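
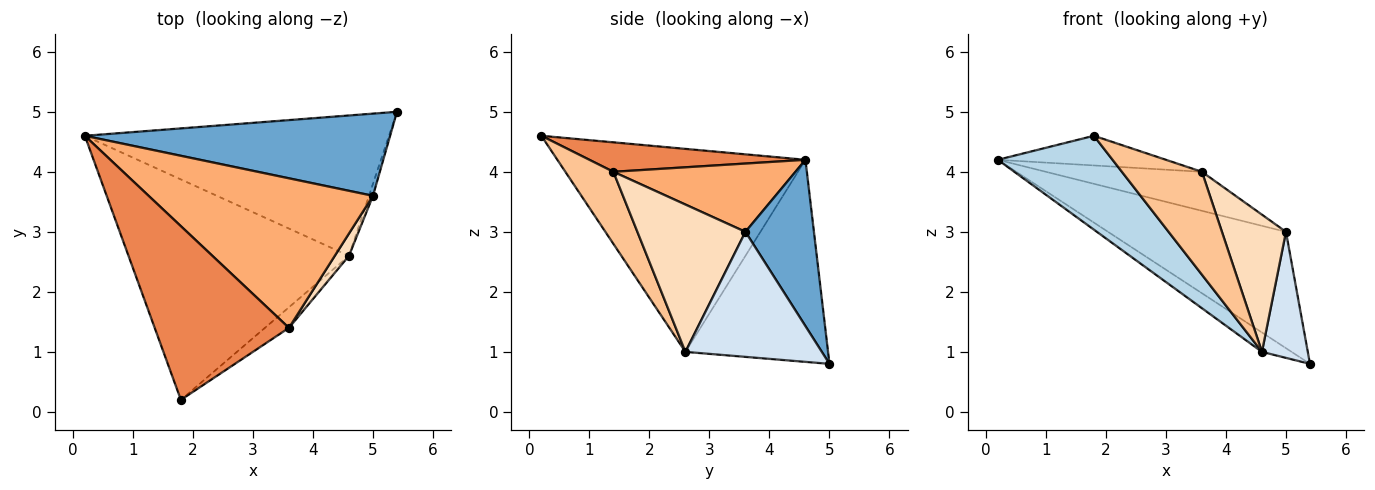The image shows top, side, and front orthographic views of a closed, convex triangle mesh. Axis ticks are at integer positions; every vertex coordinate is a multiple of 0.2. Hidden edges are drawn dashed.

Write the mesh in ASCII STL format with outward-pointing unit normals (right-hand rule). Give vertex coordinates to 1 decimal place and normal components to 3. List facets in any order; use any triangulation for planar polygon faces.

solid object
 facet normal 0.300 0.779 0.550
  outer loop
   vertex 5.0 3.6 3.0
   vertex 5.4 5.0 0.8
   vertex 0.2 4.6 4.2
  endloop
 endfacet
 facet normal -0.550 0.114 -0.827
  outer loop
   vertex 4.6 2.6 1.0
   vertex 0.2 4.6 4.2
   vertex 5.4 5.0 0.8
  endloop
 endfacet
 facet normal -0.646 -0.299 -0.702
  outer loop
   vertex 4.6 2.6 1.0
   vertex 1.8 0.2 4.6
   vertex 0.2 4.6 4.2
  endloop
 endfacet
 facet normal 0.947 -0.318 -0.030
  outer loop
   vertex 4.6 2.6 1.0
   vertex 5.4 5.0 0.8
   vertex 5.0 3.6 3.0
  endloop
 endfacet
 facet normal 0.211 0.164 0.963
  outer loop
   vertex 3.6 1.4 4.0
   vertex 0.2 4.6 4.2
   vertex 1.8 0.2 4.6
  endloop
 endfacet
 facet normal 0.282 0.242 0.928
  outer loop
   vertex 3.6 1.4 4.0
   vertex 5.0 3.6 3.0
   vertex 0.2 4.6 4.2
  endloop
 endfacet
 facet normal 0.507 -0.845 -0.169
  outer loop
   vertex 3.6 1.4 4.0
   vertex 1.8 0.2 4.6
   vertex 4.6 2.6 1.0
  endloop
 endfacet
 facet normal 0.857 -0.508 0.083
  outer loop
   vertex 3.6 1.4 4.0
   vertex 4.6 2.6 1.0
   vertex 5.0 3.6 3.0
  endloop
 endfacet
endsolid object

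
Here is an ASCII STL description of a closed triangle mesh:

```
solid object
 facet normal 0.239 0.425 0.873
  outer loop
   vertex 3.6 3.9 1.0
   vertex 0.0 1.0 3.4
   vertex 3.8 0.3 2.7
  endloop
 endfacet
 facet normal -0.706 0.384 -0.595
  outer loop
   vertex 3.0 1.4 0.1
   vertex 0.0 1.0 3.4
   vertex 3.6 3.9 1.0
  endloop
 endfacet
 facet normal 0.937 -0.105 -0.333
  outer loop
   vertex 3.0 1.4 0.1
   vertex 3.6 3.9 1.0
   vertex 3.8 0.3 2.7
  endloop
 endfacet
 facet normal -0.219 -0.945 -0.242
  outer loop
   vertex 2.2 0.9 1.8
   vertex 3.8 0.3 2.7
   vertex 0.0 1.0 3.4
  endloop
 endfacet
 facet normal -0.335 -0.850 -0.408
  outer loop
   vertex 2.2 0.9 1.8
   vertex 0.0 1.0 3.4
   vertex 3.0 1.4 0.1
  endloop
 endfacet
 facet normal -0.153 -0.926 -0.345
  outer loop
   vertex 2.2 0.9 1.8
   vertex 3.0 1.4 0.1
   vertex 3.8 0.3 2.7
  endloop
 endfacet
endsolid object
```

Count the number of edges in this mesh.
9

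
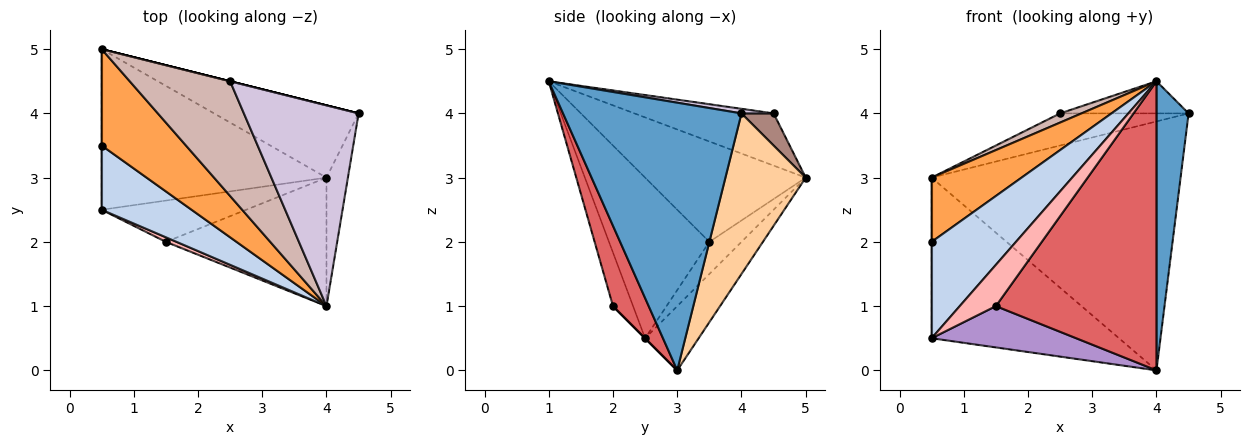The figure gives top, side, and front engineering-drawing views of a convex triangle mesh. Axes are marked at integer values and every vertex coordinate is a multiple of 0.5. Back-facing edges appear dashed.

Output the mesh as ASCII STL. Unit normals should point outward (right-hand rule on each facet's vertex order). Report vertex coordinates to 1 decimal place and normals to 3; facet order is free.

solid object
 facet normal 0.981 -0.177 -0.078
  outer loop
   vertex 4.0 3.0 0.0
   vertex 4.5 4.0 4.0
   vertex 4.0 1.0 4.5
  endloop
 endfacet
 facet normal -0.704 -0.591 0.394
  outer loop
   vertex 0.5 2.5 0.5
   vertex 4.0 1.0 4.5
   vertex 0.5 3.5 2.0
  endloop
 endfacet
 facet normal -0.704 -0.394 0.591
  outer loop
   vertex 0.5 5.0 3.0
   vertex 0.5 3.5 2.0
   vertex 4.0 1.0 4.5
  endloop
 endfacet
 facet normal 0.296 0.917 -0.266
  outer loop
   vertex 0.5 5.0 3.0
   vertex 4.5 4.0 4.0
   vertex 4.0 3.0 0.0
  endloop
 endfacet
 facet normal -1.000 0.000 0.000
  outer loop
   vertex 0.5 5.0 3.0
   vertex 0.5 2.5 0.5
   vertex 0.5 3.5 2.0
  endloop
 endfacet
 facet normal -0.198 0.693 -0.693
  outer loop
   vertex 0.5 5.0 3.0
   vertex 4.0 3.0 0.0
   vertex 0.5 2.5 0.5
  endloop
 endfacet
 facet normal 0.199 -0.896 -0.398
  outer loop
   vertex 1.5 2.0 1.0
   vertex 4.0 3.0 0.0
   vertex 4.0 1.0 4.5
  endloop
 endfacet
 facet normal -0.483 -0.870 0.097
  outer loop
   vertex 1.5 2.0 1.0
   vertex 4.0 1.0 4.5
   vertex 0.5 2.5 0.5
  endloop
 endfacet
 facet normal 0.000 -0.707 -0.707
  outer loop
   vertex 1.5 2.0 1.0
   vertex 0.5 2.5 0.5
   vertex 4.0 3.0 0.0
  endloop
 endfacet
 facet normal 0.039 0.158 0.987
  outer loop
   vertex 2.5 4.5 4.0
   vertex 4.0 1.0 4.5
   vertex 4.5 4.0 4.0
  endloop
 endfacet
 facet normal 0.243 0.970 0.000
  outer loop
   vertex 2.5 4.5 4.0
   vertex 4.5 4.0 4.0
   vertex 0.5 5.0 3.0
  endloop
 endfacet
 facet normal -0.460 -0.071 0.885
  outer loop
   vertex 2.5 4.5 4.0
   vertex 0.5 5.0 3.0
   vertex 4.0 1.0 4.5
  endloop
 endfacet
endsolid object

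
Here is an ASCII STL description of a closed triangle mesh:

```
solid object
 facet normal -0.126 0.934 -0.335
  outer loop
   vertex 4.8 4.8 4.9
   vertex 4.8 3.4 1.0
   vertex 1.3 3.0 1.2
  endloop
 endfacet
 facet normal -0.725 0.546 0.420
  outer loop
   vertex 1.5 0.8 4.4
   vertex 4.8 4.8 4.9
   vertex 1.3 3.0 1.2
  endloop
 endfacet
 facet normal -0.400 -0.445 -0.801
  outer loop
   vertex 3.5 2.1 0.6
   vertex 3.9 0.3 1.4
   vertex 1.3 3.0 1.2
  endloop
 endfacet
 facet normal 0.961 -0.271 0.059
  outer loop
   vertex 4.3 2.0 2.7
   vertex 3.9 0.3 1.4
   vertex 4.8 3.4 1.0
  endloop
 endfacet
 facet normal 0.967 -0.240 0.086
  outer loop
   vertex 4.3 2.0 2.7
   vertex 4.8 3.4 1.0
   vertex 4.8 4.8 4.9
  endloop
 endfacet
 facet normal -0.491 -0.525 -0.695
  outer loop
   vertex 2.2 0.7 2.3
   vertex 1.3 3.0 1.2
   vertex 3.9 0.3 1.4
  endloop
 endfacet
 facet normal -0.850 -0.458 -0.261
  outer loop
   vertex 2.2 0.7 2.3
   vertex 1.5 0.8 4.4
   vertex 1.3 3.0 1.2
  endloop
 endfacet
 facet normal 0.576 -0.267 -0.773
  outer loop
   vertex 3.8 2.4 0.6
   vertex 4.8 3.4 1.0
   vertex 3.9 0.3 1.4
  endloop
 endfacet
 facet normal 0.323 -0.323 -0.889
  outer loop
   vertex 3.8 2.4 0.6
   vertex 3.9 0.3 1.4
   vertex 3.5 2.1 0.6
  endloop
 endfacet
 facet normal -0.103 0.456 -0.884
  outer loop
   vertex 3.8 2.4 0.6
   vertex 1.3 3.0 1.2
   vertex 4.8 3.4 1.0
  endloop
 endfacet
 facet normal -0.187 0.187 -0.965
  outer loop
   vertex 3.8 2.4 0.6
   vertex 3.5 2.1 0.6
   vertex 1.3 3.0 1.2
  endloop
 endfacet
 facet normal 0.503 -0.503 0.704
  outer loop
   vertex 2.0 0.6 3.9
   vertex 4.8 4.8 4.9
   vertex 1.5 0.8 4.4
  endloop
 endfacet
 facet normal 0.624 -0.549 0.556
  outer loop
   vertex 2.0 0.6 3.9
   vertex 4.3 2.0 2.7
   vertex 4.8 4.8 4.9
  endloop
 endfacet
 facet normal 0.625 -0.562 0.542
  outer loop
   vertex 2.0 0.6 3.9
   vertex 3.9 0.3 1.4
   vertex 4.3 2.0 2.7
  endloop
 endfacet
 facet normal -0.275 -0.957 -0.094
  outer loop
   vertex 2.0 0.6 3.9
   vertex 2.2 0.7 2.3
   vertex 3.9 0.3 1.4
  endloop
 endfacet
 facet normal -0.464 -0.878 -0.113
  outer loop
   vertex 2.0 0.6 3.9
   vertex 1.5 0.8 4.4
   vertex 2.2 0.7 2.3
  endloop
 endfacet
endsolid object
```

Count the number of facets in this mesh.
16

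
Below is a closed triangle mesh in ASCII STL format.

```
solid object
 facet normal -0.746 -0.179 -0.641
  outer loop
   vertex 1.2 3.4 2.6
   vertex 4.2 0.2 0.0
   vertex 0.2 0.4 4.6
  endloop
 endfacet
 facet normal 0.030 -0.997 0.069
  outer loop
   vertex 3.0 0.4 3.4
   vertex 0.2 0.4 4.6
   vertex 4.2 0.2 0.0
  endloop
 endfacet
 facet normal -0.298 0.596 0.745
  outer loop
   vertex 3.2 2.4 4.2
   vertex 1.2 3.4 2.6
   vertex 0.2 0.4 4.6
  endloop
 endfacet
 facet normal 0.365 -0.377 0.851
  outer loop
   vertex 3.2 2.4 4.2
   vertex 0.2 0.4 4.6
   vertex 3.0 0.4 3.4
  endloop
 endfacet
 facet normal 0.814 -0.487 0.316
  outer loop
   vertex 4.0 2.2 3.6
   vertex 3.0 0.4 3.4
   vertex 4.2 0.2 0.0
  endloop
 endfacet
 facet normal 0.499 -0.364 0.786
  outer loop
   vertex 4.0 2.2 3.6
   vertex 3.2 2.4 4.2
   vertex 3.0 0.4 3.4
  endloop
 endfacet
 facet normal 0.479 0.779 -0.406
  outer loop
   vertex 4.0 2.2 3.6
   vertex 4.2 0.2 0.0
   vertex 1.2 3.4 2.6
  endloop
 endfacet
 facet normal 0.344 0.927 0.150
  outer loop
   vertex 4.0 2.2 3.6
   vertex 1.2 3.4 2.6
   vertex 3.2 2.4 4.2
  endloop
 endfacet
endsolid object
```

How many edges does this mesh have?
12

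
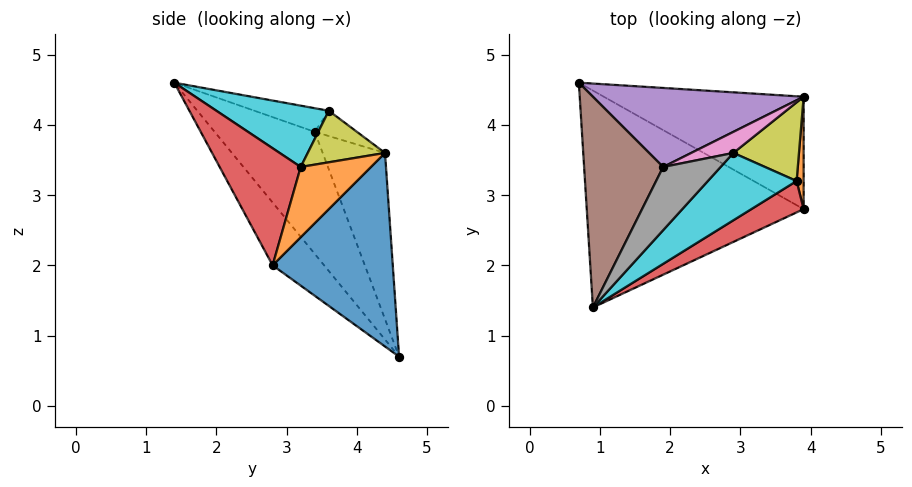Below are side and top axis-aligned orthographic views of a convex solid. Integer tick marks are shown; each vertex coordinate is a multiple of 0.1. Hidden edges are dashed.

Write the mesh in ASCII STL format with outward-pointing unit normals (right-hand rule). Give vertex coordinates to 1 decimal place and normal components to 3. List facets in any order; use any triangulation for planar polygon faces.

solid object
 facet normal 0.565 0.583 -0.583
  outer loop
   vertex 3.9 2.8 2.0
   vertex 0.7 4.6 0.7
   vertex 3.9 4.4 3.6
  endloop
 endfacet
 facet normal 0.990 -0.099 0.099
  outer loop
   vertex 3.9 2.8 2.0
   vertex 3.9 4.4 3.6
   vertex 3.8 3.2 3.4
  endloop
 endfacet
 facet normal -0.179 -0.765 -0.619
  outer loop
   vertex 3.9 2.8 2.0
   vertex 0.9 1.4 4.6
   vertex 0.7 4.6 0.7
  endloop
 endfacet
 facet normal 0.585 -0.768 0.261
  outer loop
   vertex 3.9 2.8 2.0
   vertex 3.8 3.2 3.4
   vertex 0.9 1.4 4.6
  endloop
 endfacet
 facet normal -0.348 0.828 0.441
  outer loop
   vertex 1.9 3.4 3.9
   vertex 3.9 4.4 3.6
   vertex 0.7 4.6 0.7
  endloop
 endfacet
 facet normal -0.717 0.521 0.464
  outer loop
   vertex 1.9 3.4 3.9
   vertex 0.7 4.6 0.7
   vertex 0.9 1.4 4.6
  endloop
 endfacet
 facet normal -0.316 0.789 0.526
  outer loop
   vertex 2.9 3.6 4.2
   vertex 3.9 4.4 3.6
   vertex 1.9 3.4 3.9
  endloop
 endfacet
 facet normal -0.338 0.457 0.823
  outer loop
   vertex 2.9 3.6 4.2
   vertex 1.9 3.4 3.9
   vertex 0.9 1.4 4.6
  endloop
 endfacet
 facet normal 0.608 -0.180 0.774
  outer loop
   vertex 2.9 3.6 4.2
   vertex 3.8 3.2 3.4
   vertex 3.9 4.4 3.6
  endloop
 endfacet
 facet normal 0.533 -0.345 0.772
  outer loop
   vertex 2.9 3.6 4.2
   vertex 0.9 1.4 4.6
   vertex 3.8 3.2 3.4
  endloop
 endfacet
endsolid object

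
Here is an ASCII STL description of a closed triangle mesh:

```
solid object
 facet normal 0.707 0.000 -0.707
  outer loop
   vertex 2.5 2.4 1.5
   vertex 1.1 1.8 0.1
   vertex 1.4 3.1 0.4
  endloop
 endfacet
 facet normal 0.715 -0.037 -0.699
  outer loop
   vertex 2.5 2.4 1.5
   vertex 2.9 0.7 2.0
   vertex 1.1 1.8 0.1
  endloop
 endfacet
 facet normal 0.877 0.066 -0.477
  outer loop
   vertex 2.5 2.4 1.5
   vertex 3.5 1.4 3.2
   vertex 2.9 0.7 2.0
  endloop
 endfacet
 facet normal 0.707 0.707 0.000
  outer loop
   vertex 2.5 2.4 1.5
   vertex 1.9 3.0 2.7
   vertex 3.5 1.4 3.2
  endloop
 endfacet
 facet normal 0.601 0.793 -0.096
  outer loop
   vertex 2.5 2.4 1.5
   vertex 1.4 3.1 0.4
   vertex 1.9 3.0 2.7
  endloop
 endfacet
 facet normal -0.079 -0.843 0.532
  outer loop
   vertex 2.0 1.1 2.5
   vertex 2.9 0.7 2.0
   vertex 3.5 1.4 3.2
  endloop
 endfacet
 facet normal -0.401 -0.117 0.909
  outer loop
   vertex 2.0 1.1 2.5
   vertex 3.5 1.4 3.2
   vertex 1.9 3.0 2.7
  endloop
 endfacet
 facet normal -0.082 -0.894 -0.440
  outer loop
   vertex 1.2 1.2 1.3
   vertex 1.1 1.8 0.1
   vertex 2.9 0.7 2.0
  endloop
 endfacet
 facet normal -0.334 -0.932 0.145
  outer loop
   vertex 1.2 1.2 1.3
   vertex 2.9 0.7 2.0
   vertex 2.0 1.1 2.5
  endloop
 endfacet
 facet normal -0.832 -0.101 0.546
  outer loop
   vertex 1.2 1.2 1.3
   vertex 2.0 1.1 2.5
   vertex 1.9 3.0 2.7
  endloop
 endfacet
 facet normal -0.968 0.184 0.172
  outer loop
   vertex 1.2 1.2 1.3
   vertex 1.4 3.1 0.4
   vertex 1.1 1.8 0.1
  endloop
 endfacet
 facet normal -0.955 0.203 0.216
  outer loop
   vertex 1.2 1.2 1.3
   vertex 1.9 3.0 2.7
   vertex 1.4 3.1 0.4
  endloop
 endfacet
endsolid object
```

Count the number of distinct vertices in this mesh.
8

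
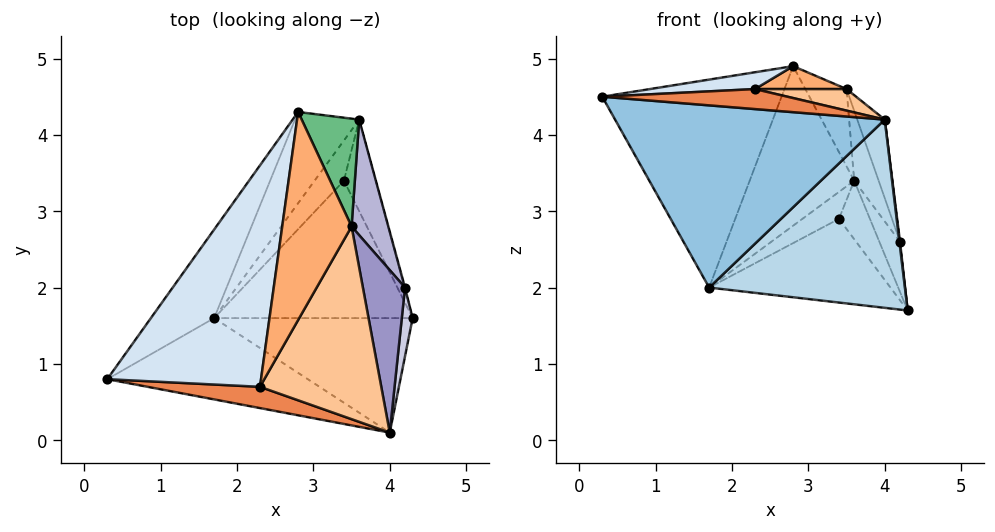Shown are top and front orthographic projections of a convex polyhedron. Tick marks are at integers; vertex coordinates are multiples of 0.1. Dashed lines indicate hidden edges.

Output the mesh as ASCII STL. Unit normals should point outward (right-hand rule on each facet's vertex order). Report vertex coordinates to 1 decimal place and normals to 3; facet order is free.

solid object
 facet normal -0.775 0.582 -0.248
  outer loop
   vertex 1.7 1.6 2.0
   vertex 0.3 0.8 4.5
   vertex 2.8 4.3 4.9
  endloop
 endfacet
 facet normal -0.202 -0.894 -0.399
  outer loop
   vertex 1.7 1.6 2.0
   vertex 4.0 0.1 4.2
   vertex 0.3 0.8 4.5
  endloop
 endfacet
 facet normal -0.060 -0.853 -0.519
  outer loop
   vertex 1.7 1.6 2.0
   vertex 4.3 1.6 1.7
   vertex 4.0 0.1 4.2
  endloop
 endfacet
 facet normal -0.054 -0.076 0.996
  outer loop
   vertex 2.3 0.7 4.6
   vertex 2.8 4.3 4.9
   vertex 0.3 0.8 4.5
  endloop
 endfacet
 facet normal -0.071 -0.684 0.726
  outer loop
   vertex 2.3 0.7 4.6
   vertex 0.3 0.8 4.5
   vertex 4.0 0.1 4.2
  endloop
 endfacet
 facet normal 0.188 -0.107 0.976
  outer loop
   vertex 3.5 2.8 4.6
   vertex 2.8 4.3 4.9
   vertex 2.3 0.7 4.6
  endloop
 endfacet
 facet normal 0.191 -0.109 0.976
  outer loop
   vertex 3.5 2.8 4.6
   vertex 2.3 0.7 4.6
   vertex 4.0 0.1 4.2
  endloop
 endfacet
 facet normal -0.635 0.671 -0.383
  outer loop
   vertex 3.6 4.2 3.4
   vertex 1.7 1.6 2.0
   vertex 2.8 4.3 4.9
  endloop
 endfacet
 facet normal 0.848 0.309 0.431
  outer loop
   vertex 3.6 4.2 3.4
   vertex 2.8 4.3 4.9
   vertex 3.5 2.8 4.6
  endloop
 endfacet
 facet normal -0.098 0.518 -0.850
  outer loop
   vertex 3.4 3.4 2.9
   vertex 4.3 1.6 1.7
   vertex 1.7 1.6 2.0
  endloop
 endfacet
 facet normal -0.047 0.538 -0.842
  outer loop
   vertex 3.4 3.4 2.9
   vertex 3.6 4.2 3.4
   vertex 4.3 1.6 1.7
  endloop
 endfacet
 facet normal -0.148 0.550 -0.822
  outer loop
   vertex 3.4 3.4 2.9
   vertex 1.7 1.6 2.0
   vertex 3.6 4.2 3.4
  endloop
 endfacet
 facet normal 0.951 0.135 0.279
  outer loop
   vertex 4.2 2.0 2.6
   vertex 3.5 2.8 4.6
   vertex 4.0 0.1 4.2
  endloop
 endfacet
 facet normal 0.950 0.162 0.268
  outer loop
   vertex 4.2 2.0 2.6
   vertex 3.6 4.2 3.4
   vertex 3.5 2.8 4.6
  endloop
 endfacet
 facet normal 0.993 -0.008 0.114
  outer loop
   vertex 4.2 2.0 2.6
   vertex 4.0 0.1 4.2
   vertex 4.3 1.6 1.7
  endloop
 endfacet
 facet normal 0.964 0.267 -0.012
  outer loop
   vertex 4.2 2.0 2.6
   vertex 4.3 1.6 1.7
   vertex 3.6 4.2 3.4
  endloop
 endfacet
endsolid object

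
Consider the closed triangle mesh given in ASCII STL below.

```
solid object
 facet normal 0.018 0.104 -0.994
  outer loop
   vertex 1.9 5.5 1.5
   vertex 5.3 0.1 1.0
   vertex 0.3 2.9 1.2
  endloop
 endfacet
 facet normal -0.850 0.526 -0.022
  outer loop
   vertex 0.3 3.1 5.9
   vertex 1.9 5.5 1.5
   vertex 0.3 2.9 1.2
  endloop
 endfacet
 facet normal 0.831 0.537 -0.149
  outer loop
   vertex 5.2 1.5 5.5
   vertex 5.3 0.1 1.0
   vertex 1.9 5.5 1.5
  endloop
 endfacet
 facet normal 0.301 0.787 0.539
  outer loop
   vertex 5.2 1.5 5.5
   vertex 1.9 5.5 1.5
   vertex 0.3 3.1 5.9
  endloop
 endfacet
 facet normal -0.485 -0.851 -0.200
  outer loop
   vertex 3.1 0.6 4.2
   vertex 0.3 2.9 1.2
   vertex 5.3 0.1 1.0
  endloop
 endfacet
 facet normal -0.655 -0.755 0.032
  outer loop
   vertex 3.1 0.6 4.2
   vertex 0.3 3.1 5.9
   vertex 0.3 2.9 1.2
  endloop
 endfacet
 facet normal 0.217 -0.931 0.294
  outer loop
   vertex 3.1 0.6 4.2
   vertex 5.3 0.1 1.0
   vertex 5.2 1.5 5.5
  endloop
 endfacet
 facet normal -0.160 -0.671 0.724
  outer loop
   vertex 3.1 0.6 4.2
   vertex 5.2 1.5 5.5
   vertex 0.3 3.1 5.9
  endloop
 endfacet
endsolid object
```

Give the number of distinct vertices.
6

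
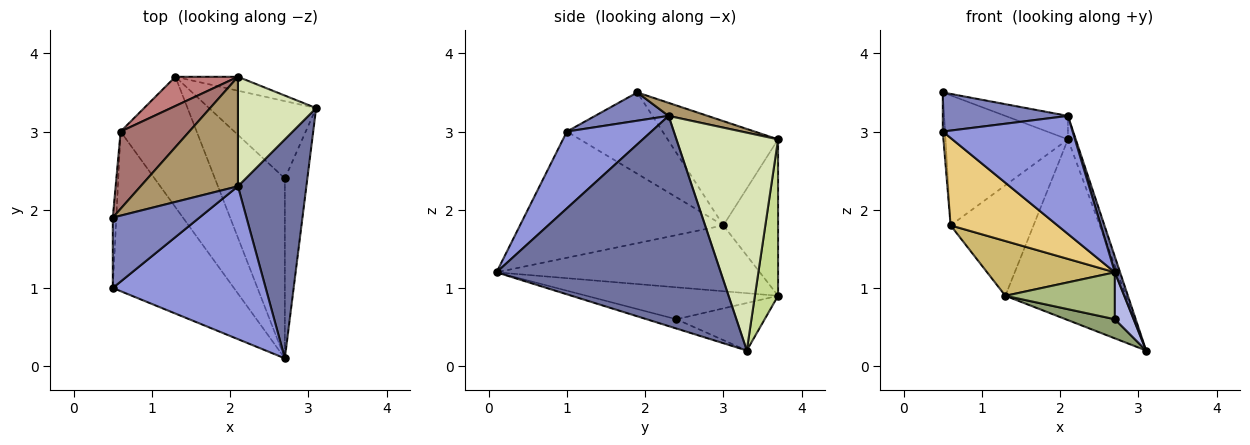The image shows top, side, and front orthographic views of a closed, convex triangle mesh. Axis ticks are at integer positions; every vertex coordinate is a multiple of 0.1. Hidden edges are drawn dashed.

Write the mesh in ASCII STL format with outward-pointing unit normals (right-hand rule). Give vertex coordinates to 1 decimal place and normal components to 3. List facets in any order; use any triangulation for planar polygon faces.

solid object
 facet normal 0.951 -0.022 0.310
  outer loop
   vertex 2.1 2.3 3.2
   vertex 2.7 0.1 1.2
   vertex 3.1 3.3 0.2
  endloop
 endfacet
 facet normal 0.274 -0.467 0.841
  outer loop
   vertex 0.5 1.0 3.0
   vertex 2.1 2.3 3.2
   vertex 0.5 1.9 3.5
  endloop
 endfacet
 facet normal 0.369 -0.568 0.736
  outer loop
   vertex 0.5 1.0 3.0
   vertex 2.7 0.1 1.2
   vertex 2.1 2.3 3.2
  endloop
 endfacet
 facet normal -0.371 -0.234 -0.899
  outer loop
   vertex 2.7 2.4 0.6
   vertex 3.1 3.3 0.2
   vertex 2.7 0.1 1.2
  endloop
 endfacet
 facet normal -0.396 -0.220 -0.892
  outer loop
   vertex 2.7 2.4 0.6
   vertex 1.3 3.7 0.9
   vertex 3.1 3.3 0.2
  endloop
 endfacet
 facet normal -0.404 -0.231 -0.885
  outer loop
   vertex 2.7 2.4 0.6
   vertex 2.7 0.1 1.2
   vertex 1.3 3.7 0.9
  endloop
 endfacet
 facet normal 0.188 0.979 -0.075
  outer loop
   vertex 2.1 3.7 2.9
   vertex 3.1 3.3 0.2
   vertex 1.3 3.7 0.9
  endloop
 endfacet
 facet normal 0.939 0.072 0.337
  outer loop
   vertex 2.1 3.7 2.9
   vertex 2.1 2.3 3.2
   vertex 3.1 3.3 0.2
  endloop
 endfacet
 facet normal 0.130 0.208 0.970
  outer loop
   vertex 2.1 3.7 2.9
   vertex 0.5 1.9 3.5
   vertex 2.1 2.3 3.2
  endloop
 endfacet
 facet normal -0.624 -0.303 -0.721
  outer loop
   vertex 0.6 3.0 1.8
   vertex 1.3 3.7 0.9
   vertex 2.7 0.1 1.2
  endloop
 endfacet
 facet normal -0.675 -0.355 -0.647
  outer loop
   vertex 0.6 3.0 1.8
   vertex 2.7 0.1 1.2
   vertex 0.5 1.0 3.0
  endloop
 endfacet
 facet normal -0.999 0.024 -0.043
  outer loop
   vertex 0.6 3.0 1.8
   vertex 0.5 1.0 3.0
   vertex 0.5 1.9 3.5
  endloop
 endfacet
 facet normal -0.613 0.679 0.404
  outer loop
   vertex 0.6 3.0 1.8
   vertex 0.5 1.9 3.5
   vertex 2.1 3.7 2.9
  endloop
 endfacet
 facet normal -0.538 0.815 0.215
  outer loop
   vertex 0.6 3.0 1.8
   vertex 2.1 3.7 2.9
   vertex 1.3 3.7 0.9
  endloop
 endfacet
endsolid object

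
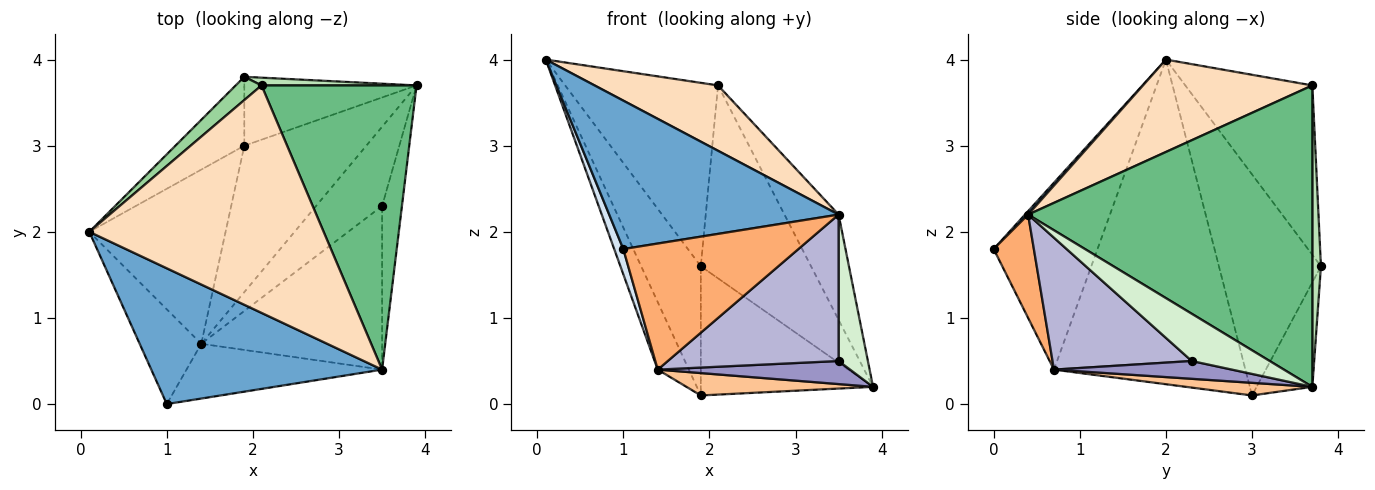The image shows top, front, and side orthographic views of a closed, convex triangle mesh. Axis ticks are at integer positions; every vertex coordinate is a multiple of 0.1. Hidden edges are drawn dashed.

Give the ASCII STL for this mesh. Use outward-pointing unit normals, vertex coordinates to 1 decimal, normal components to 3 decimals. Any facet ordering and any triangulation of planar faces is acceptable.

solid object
 facet normal 0.010 -0.738 0.675
  outer loop
   vertex 3.5 0.4 2.2
   vertex 0.1 2.0 4.0
   vertex 1.0 0.0 1.8
  endloop
 endfacet
 facet normal -0.834 0.487 -0.260
  outer loop
   vertex 1.9 3.8 1.6
   vertex 1.9 3.0 0.1
   vertex 0.1 2.0 4.0
  endloop
 endfacet
 facet normal -0.274 0.848 -0.453
  outer loop
   vertex 1.9 3.8 1.6
   vertex 3.9 3.7 0.2
   vertex 1.9 3.0 0.1
  endloop
 endfacet
 facet normal -0.947 -0.083 -0.312
  outer loop
   vertex 1.4 0.7 0.4
   vertex 1.0 0.0 1.8
   vertex 0.1 2.0 4.0
  endloop
 endfacet
 facet normal -0.912 0.148 -0.383
  outer loop
   vertex 1.4 0.7 0.4
   vertex 0.1 2.0 4.0
   vertex 1.9 3.0 0.1
  endloop
 endfacet
 facet normal 0.206 -0.898 -0.390
  outer loop
   vertex 1.4 0.7 0.4
   vertex 3.5 0.4 2.2
   vertex 1.0 0.0 1.8
  endloop
 endfacet
 facet normal 0.102 -0.150 -0.983
  outer loop
   vertex 1.4 0.7 0.4
   vertex 1.9 3.0 0.1
   vertex 3.9 3.7 0.2
  endloop
 endfacet
 facet normal 0.354 -0.258 0.899
  outer loop
   vertex 2.1 3.7 3.7
   vertex 0.1 2.0 4.0
   vertex 3.5 0.4 2.2
  endloop
 endfacet
 facet normal 0.877 0.167 0.451
  outer loop
   vertex 2.1 3.7 3.7
   vertex 3.5 0.4 2.2
   vertex 3.9 3.7 0.2
  endloop
 endfacet
 facet normal -0.636 0.765 0.097
  outer loop
   vertex 2.1 3.7 3.7
   vertex 1.9 3.8 1.6
   vertex 0.1 2.0 4.0
  endloop
 endfacet
 facet normal 0.078 0.996 0.040
  outer loop
   vertex 2.1 3.7 3.7
   vertex 3.9 3.7 0.2
   vertex 1.9 3.8 1.6
  endloop
 endfacet
 facet normal 0.871 -0.327 -0.366
  outer loop
   vertex 3.5 2.3 0.5
   vertex 3.9 3.7 0.2
   vertex 3.5 0.4 2.2
  endloop
 endfacet
 facet normal 0.251 -0.271 -0.929
  outer loop
   vertex 3.5 2.3 0.5
   vertex 1.4 0.7 0.4
   vertex 3.9 3.7 0.2
  endloop
 endfacet
 facet normal 0.478 -0.586 -0.655
  outer loop
   vertex 3.5 2.3 0.5
   vertex 3.5 0.4 2.2
   vertex 1.4 0.7 0.4
  endloop
 endfacet
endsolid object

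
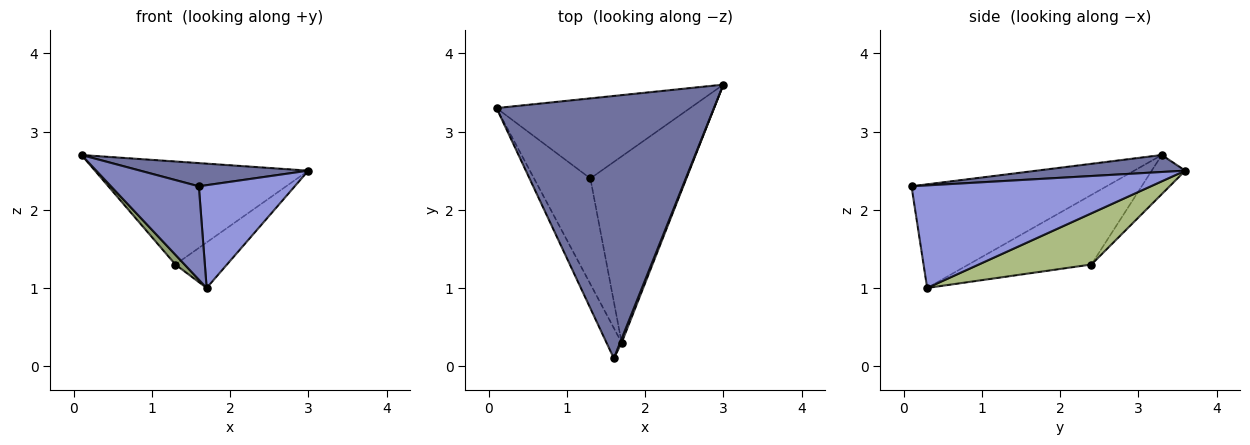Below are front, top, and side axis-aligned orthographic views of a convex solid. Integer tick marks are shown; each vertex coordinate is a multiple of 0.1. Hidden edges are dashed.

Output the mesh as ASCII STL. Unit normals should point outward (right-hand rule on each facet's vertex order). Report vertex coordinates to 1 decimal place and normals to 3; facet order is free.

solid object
 facet normal 0.078 -0.088 0.993
  outer loop
   vertex 1.6 0.1 2.3
   vertex 3.0 3.6 2.5
   vertex 0.1 3.3 2.7
  endloop
 endfacet
 facet normal -0.904 -0.407 -0.132
  outer loop
   vertex 1.7 0.3 1.0
   vertex 1.6 0.1 2.3
   vertex 0.1 3.3 2.7
  endloop
 endfacet
 facet normal 0.928 -0.372 0.014
  outer loop
   vertex 1.7 0.3 1.0
   vertex 3.0 3.6 2.5
   vertex 1.6 0.1 2.3
  endloop
 endfacet
 facet normal -0.123 0.783 -0.609
  outer loop
   vertex 1.3 2.4 1.3
   vertex 0.1 3.3 2.7
   vertex 3.0 3.6 2.5
  endloop
 endfacet
 facet normal -0.776 -0.058 -0.628
  outer loop
   vertex 1.3 2.4 1.3
   vertex 1.7 0.3 1.0
   vertex 0.1 3.3 2.7
  endloop
 endfacet
 facet normal 0.460 0.211 -0.863
  outer loop
   vertex 1.3 2.4 1.3
   vertex 3.0 3.6 2.5
   vertex 1.7 0.3 1.0
  endloop
 endfacet
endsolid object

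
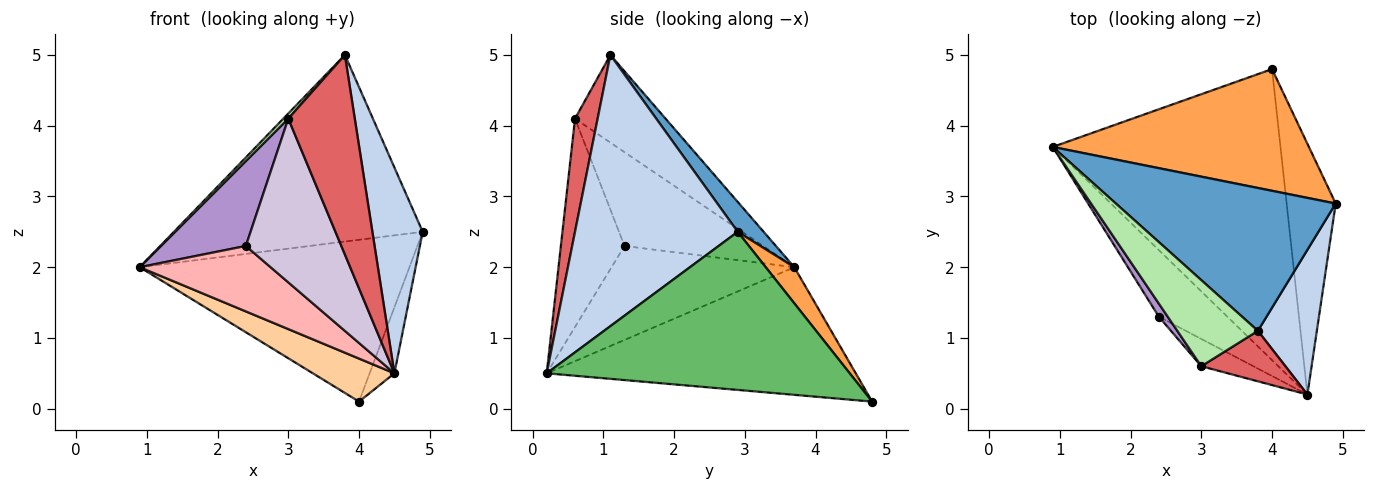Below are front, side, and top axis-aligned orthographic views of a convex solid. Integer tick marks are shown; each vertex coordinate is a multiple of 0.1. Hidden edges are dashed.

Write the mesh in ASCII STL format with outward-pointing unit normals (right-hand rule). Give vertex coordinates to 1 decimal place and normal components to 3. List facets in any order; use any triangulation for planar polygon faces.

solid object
 facet normal 0.082 0.791 0.606
  outer loop
   vertex 3.8 1.1 5.0
   vertex 4.9 2.9 2.5
   vertex 0.9 3.7 2.0
  endloop
 endfacet
 facet normal 0.935 -0.289 0.203
  outer loop
   vertex 3.8 1.1 5.0
   vertex 4.5 0.2 0.5
   vertex 4.9 2.9 2.5
  endloop
 endfacet
 facet normal 0.084 0.796 0.599
  outer loop
   vertex 4.0 4.8 0.1
   vertex 0.9 3.7 2.0
   vertex 4.9 2.9 2.5
  endloop
 endfacet
 facet normal -0.485 -0.128 -0.865
  outer loop
   vertex 4.0 4.8 0.1
   vertex 4.5 0.2 0.5
   vertex 0.9 3.7 2.0
  endloop
 endfacet
 facet normal 0.952 0.078 -0.295
  outer loop
   vertex 4.0 4.8 0.1
   vertex 4.9 2.9 2.5
   vertex 4.5 0.2 0.5
  endloop
 endfacet
 facet normal -0.736 -0.040 0.676
  outer loop
   vertex 3.0 0.6 4.1
   vertex 3.8 1.1 5.0
   vertex 0.9 3.7 2.0
  endloop
 endfacet
 facet normal 0.313 -0.921 0.233
  outer loop
   vertex 3.0 0.6 4.1
   vertex 4.5 0.2 0.5
   vertex 3.8 1.1 5.0
  endloop
 endfacet
 facet normal -0.699 -0.501 -0.510
  outer loop
   vertex 2.4 1.3 2.3
   vertex 0.9 3.7 2.0
   vertex 4.5 0.2 0.5
  endloop
 endfacet
 facet normal -0.850 -0.521 0.081
  outer loop
   vertex 2.4 1.3 2.3
   vertex 3.0 0.6 4.1
   vertex 0.9 3.7 2.0
  endloop
 endfacet
 facet normal -0.549 -0.824 -0.137
  outer loop
   vertex 2.4 1.3 2.3
   vertex 4.5 0.2 0.5
   vertex 3.0 0.6 4.1
  endloop
 endfacet
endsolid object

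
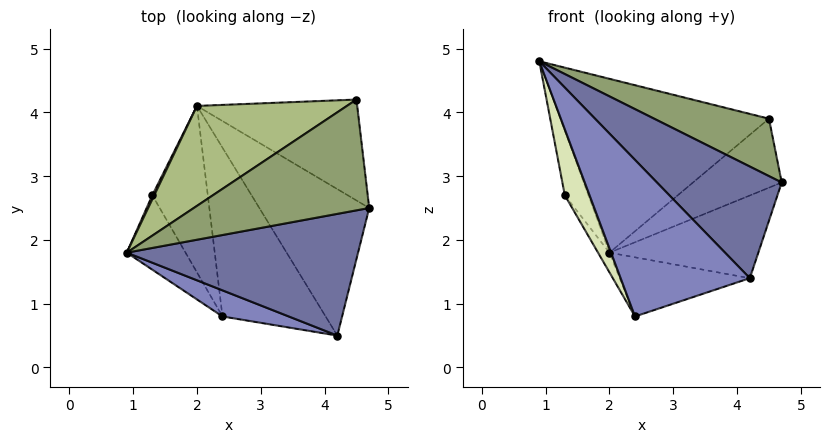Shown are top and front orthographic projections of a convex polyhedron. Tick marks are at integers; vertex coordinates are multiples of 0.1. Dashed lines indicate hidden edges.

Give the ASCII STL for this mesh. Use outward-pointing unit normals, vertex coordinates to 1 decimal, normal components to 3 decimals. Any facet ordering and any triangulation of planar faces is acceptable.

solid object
 facet normal 0.442 -0.606 0.661
  outer loop
   vertex 4.2 0.5 1.4
   vertex 4.7 2.5 2.9
   vertex 0.9 1.8 4.8
  endloop
 endfacet
 facet normal -0.214 -0.964 0.161
  outer loop
   vertex 2.4 0.8 0.8
   vertex 4.2 0.5 1.4
   vertex 0.9 1.8 4.8
  endloop
 endfacet
 facet normal 0.543 0.413 -0.731
  outer loop
   vertex 2.0 4.1 1.8
   vertex 4.7 2.5 2.9
   vertex 4.2 0.5 1.4
  endloop
 endfacet
 facet normal 0.347 0.310 -0.885
  outer loop
   vertex 2.0 4.1 1.8
   vertex 4.2 0.5 1.4
   vertex 2.4 0.8 0.8
  endloop
 endfacet
 facet normal 0.467 -0.407 0.785
  outer loop
   vertex 4.5 4.2 3.9
   vertex 0.9 1.8 4.8
   vertex 4.7 2.5 2.9
  endloop
 endfacet
 facet normal -0.413 0.790 0.454
  outer loop
   vertex 4.5 4.2 3.9
   vertex 2.0 4.1 1.8
   vertex 0.9 1.8 4.8
  endloop
 endfacet
 facet normal 0.557 0.469 -0.686
  outer loop
   vertex 4.5 4.2 3.9
   vertex 4.7 2.5 2.9
   vertex 2.0 4.1 1.8
  endloop
 endfacet
 facet normal -0.925 -0.252 -0.284
  outer loop
   vertex 1.3 2.7 2.7
   vertex 2.4 0.8 0.8
   vertex 0.9 1.8 4.8
  endloop
 endfacet
 facet normal -0.886 0.462 0.029
  outer loop
   vertex 1.3 2.7 2.7
   vertex 0.9 1.8 4.8
   vertex 2.0 4.1 1.8
  endloop
 endfacet
 facet normal -0.834 0.065 -0.548
  outer loop
   vertex 1.3 2.7 2.7
   vertex 2.0 4.1 1.8
   vertex 2.4 0.8 0.8
  endloop
 endfacet
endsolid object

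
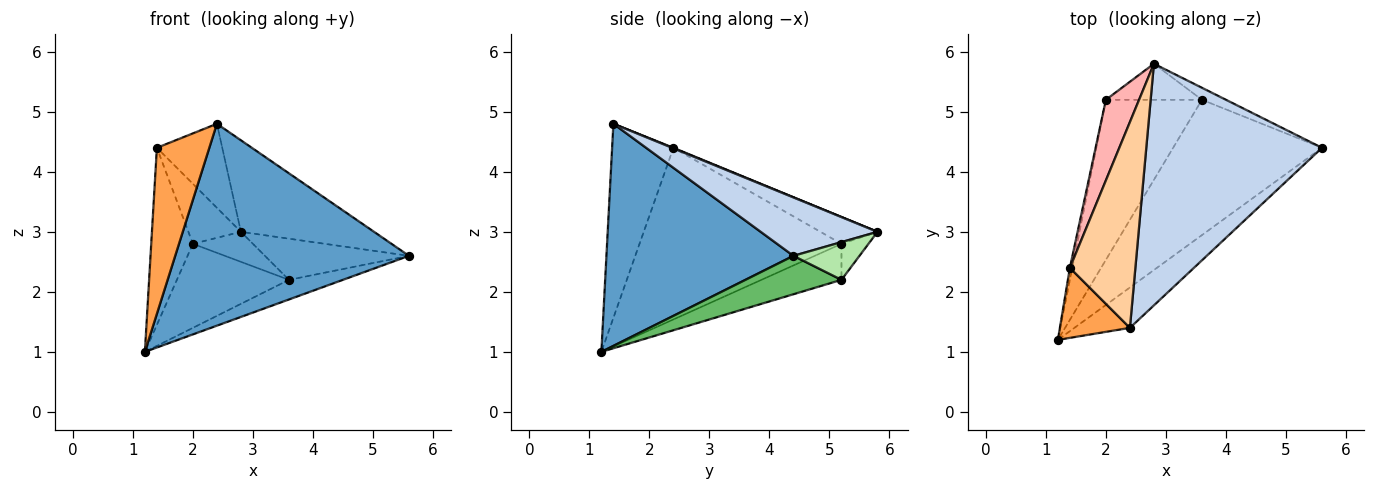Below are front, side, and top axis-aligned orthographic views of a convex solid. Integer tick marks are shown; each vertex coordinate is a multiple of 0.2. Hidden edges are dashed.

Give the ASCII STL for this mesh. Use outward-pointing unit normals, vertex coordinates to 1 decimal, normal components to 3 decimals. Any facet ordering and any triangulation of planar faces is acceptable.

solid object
 facet normal 0.617 -0.772 -0.154
  outer loop
   vertex 2.4 1.4 4.8
   vertex 1.2 1.2 1.0
   vertex 5.6 4.4 2.6
  endloop
 endfacet
 facet normal 0.297 0.338 0.893
  outer loop
   vertex 2.4 1.4 4.8
   vertex 5.6 4.4 2.6
   vertex 2.8 5.8 3.0
  endloop
 endfacet
 facet normal -0.733 -0.627 0.264
  outer loop
   vertex 1.4 2.4 4.4
   vertex 1.2 1.2 1.0
   vertex 2.4 1.4 4.8
  endloop
 endfacet
 facet normal 0.008 0.378 0.926
  outer loop
   vertex 1.4 2.4 4.4
   vertex 2.4 1.4 4.8
   vertex 2.8 5.8 3.0
  endloop
 endfacet
 facet normal 0.247 0.139 -0.959
  outer loop
   vertex 3.6 5.2 2.2
   vertex 5.6 4.4 2.6
   vertex 1.2 1.2 1.0
  endloop
 endfacet
 facet normal 0.403 0.879 -0.256
  outer loop
   vertex 3.6 5.2 2.2
   vertex 2.8 5.8 3.0
   vertex 5.6 4.4 2.6
  endloop
 endfacet
 facet normal -0.979 0.202 -0.014
  outer loop
   vertex 2.0 5.2 2.8
   vertex 1.2 1.2 1.0
   vertex 1.4 2.4 4.4
  endloop
 endfacet
 facet normal -0.544 0.501 0.673
  outer loop
   vertex 2.0 5.2 2.8
   vertex 1.4 2.4 4.4
   vertex 2.8 5.8 3.0
  endloop
 endfacet
 facet normal -0.315 0.441 -0.840
  outer loop
   vertex 2.0 5.2 2.8
   vertex 3.6 5.2 2.2
   vertex 1.2 1.2 1.0
  endloop
 endfacet
 facet normal -0.277 0.615 -0.738
  outer loop
   vertex 2.0 5.2 2.8
   vertex 2.8 5.8 3.0
   vertex 3.6 5.2 2.2
  endloop
 endfacet
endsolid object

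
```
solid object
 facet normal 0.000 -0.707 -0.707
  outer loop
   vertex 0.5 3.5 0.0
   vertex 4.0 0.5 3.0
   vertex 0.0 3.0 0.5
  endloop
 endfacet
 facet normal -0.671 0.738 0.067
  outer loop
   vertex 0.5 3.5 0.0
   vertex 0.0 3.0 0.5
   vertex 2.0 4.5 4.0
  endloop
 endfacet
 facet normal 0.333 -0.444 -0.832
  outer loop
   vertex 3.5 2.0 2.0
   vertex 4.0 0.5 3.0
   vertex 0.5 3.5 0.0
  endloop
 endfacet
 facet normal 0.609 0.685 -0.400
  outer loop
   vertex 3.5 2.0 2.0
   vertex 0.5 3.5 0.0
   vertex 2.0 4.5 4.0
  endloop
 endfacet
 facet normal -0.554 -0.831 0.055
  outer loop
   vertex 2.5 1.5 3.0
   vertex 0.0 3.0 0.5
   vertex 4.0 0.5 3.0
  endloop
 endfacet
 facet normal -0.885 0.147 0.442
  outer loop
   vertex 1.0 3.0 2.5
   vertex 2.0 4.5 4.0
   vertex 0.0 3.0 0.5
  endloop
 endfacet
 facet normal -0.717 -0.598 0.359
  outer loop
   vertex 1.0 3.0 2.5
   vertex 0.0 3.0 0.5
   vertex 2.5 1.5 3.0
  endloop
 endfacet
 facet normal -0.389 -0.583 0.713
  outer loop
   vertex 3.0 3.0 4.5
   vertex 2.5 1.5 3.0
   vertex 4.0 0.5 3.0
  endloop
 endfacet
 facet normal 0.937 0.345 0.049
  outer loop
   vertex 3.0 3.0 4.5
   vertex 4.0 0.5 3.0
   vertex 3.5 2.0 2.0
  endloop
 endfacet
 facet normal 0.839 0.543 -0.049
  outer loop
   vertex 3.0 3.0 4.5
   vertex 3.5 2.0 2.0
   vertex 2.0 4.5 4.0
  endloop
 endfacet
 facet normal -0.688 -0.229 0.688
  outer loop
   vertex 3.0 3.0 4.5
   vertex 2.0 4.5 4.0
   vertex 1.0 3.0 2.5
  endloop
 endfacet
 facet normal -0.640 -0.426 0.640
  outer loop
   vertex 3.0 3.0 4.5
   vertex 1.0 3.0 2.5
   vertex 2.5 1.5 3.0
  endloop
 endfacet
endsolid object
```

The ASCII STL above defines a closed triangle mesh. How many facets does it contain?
12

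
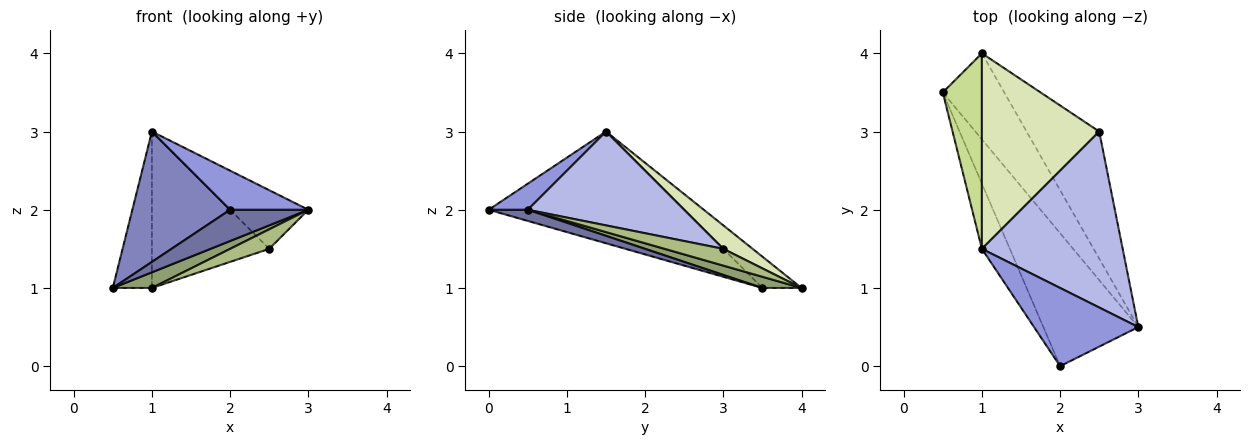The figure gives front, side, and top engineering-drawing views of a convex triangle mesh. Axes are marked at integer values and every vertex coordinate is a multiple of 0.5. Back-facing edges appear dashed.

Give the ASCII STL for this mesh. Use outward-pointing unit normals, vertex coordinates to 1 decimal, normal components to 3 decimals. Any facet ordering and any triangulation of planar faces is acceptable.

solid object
 facet normal 0.114 -0.228 -0.967
  outer loop
   vertex 2.0 0.0 2.0
   vertex 0.5 3.5 1.0
   vertex 3.0 0.5 2.0
  endloop
 endfacet
 facet normal -0.873 -0.436 -0.218
  outer loop
   vertex 1.0 1.5 3.0
   vertex 0.5 3.5 1.0
   vertex 2.0 0.0 2.0
  endloop
 endfacet
 facet normal 0.218 -0.436 0.873
  outer loop
   vertex 1.0 1.5 3.0
   vertex 2.0 0.0 2.0
   vertex 3.0 0.5 2.0
  endloop
 endfacet
 facet normal 0.535 0.267 0.802
  outer loop
   vertex 2.5 3.0 1.5
   vertex 1.0 1.5 3.0
   vertex 3.0 0.5 2.0
  endloop
 endfacet
 facet normal 0.176 -0.176 -0.968
  outer loop
   vertex 1.0 4.0 1.0
   vertex 3.0 0.5 2.0
   vertex 0.5 3.5 1.0
  endloop
 endfacet
 facet normal 0.222 -0.148 -0.964
  outer loop
   vertex 1.0 4.0 1.0
   vertex 2.5 3.0 1.5
   vertex 3.0 0.5 2.0
  endloop
 endfacet
 facet normal -0.530 0.530 0.662
  outer loop
   vertex 1.0 4.0 1.0
   vertex 0.5 3.5 1.0
   vertex 1.0 1.5 3.0
  endloop
 endfacet
 facet normal 0.154 0.617 0.772
  outer loop
   vertex 1.0 4.0 1.0
   vertex 1.0 1.5 3.0
   vertex 2.5 3.0 1.5
  endloop
 endfacet
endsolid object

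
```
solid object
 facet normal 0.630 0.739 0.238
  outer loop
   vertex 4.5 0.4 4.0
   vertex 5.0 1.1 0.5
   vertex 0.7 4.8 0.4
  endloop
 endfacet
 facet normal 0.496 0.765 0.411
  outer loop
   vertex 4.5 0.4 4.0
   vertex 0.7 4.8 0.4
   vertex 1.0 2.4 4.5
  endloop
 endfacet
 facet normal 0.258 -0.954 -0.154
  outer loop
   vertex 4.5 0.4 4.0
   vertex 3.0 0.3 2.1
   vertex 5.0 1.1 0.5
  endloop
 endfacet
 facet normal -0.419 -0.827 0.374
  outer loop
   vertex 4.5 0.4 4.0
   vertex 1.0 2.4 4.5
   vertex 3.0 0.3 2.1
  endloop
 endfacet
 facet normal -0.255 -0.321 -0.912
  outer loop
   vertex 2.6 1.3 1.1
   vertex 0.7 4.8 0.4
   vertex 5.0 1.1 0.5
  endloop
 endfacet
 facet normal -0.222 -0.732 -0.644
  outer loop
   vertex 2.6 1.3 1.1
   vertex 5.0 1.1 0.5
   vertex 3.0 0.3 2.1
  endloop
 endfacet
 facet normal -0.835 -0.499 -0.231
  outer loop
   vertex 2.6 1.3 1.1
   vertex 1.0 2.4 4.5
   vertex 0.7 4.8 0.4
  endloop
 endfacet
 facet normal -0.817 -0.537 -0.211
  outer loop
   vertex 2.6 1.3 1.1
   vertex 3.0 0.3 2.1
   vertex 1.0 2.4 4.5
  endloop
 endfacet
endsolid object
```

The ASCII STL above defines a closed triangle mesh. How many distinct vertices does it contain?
6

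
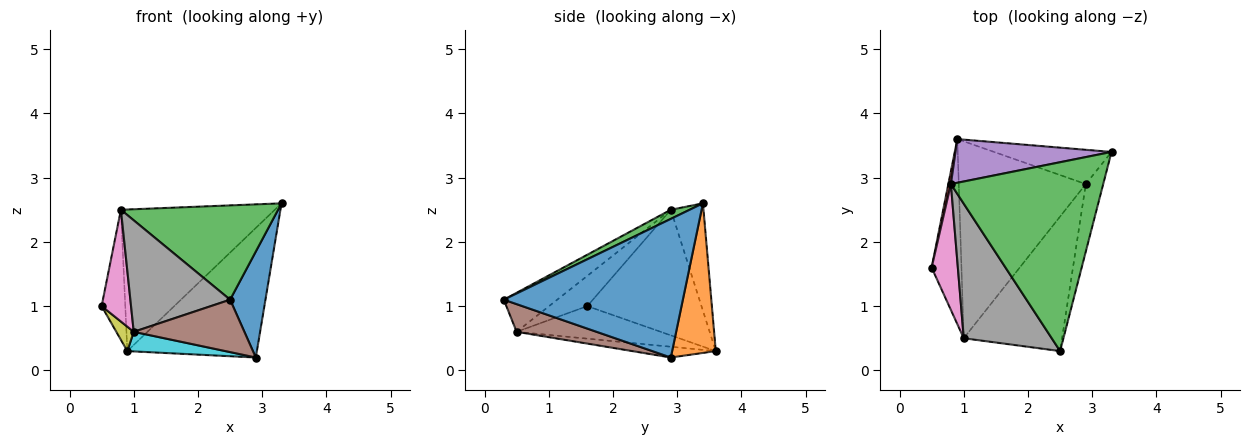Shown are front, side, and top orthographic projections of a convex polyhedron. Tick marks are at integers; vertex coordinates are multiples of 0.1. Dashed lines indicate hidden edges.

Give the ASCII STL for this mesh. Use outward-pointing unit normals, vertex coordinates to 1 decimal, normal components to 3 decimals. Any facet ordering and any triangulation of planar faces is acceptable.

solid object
 facet normal 0.974 -0.192 -0.122
  outer loop
   vertex 2.9 2.9 0.2
   vertex 3.3 3.4 2.6
   vertex 2.5 0.3 1.1
  endloop
 endfacet
 facet normal 0.310 0.919 -0.243
  outer loop
   vertex 0.9 3.6 0.3
   vertex 3.3 3.4 2.6
   vertex 2.9 2.9 0.2
  endloop
 endfacet
 facet normal 0.053 -0.446 0.893
  outer loop
   vertex 0.8 2.9 2.5
   vertex 2.5 0.3 1.1
   vertex 3.3 3.4 2.6
  endloop
 endfacet
 facet normal -0.979 0.203 0.020
  outer loop
   vertex 0.8 2.9 2.5
   vertex 0.9 3.6 0.3
   vertex 0.5 1.6 1.0
  endloop
 endfacet
 facet normal -0.199 0.936 0.289
  outer loop
   vertex 0.8 2.9 2.5
   vertex 3.3 3.4 2.6
   vertex 0.9 3.6 0.3
  endloop
 endfacet
 facet normal 0.254 -0.351 -0.901
  outer loop
   vertex 1.0 0.5 0.6
   vertex 2.9 2.9 0.2
   vertex 2.5 0.3 1.1
  endloop
 endfacet
 facet normal -0.653 -0.503 0.566
  outer loop
   vertex 1.0 0.5 0.6
   vertex 0.8 2.9 2.5
   vertex 0.5 1.6 1.0
  endloop
 endfacet
 facet normal -0.323 -0.604 0.729
  outer loop
   vertex 1.0 0.5 0.6
   vertex 2.5 0.3 1.1
   vertex 0.8 2.9 2.5
  endloop
 endfacet
 facet normal -0.734 -0.089 -0.673
  outer loop
   vertex 1.0 0.5 0.6
   vertex 0.5 1.6 1.0
   vertex 0.9 3.6 0.3
  endloop
 endfacet
 facet normal -0.084 -0.099 -0.992
  outer loop
   vertex 1.0 0.5 0.6
   vertex 0.9 3.6 0.3
   vertex 2.9 2.9 0.2
  endloop
 endfacet
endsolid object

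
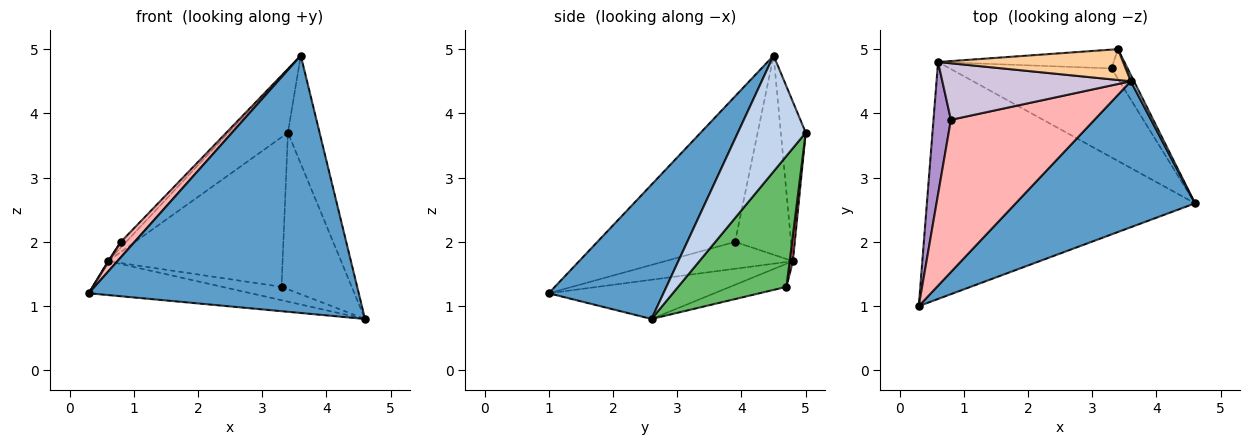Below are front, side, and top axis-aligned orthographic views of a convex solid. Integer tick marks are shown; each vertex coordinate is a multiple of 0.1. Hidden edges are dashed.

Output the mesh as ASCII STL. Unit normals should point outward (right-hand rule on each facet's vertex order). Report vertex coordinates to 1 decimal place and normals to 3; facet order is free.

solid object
 facet normal 0.347 -0.816 0.463
  outer loop
   vertex 3.6 4.5 4.9
   vertex 0.3 1.0 1.2
   vertex 4.6 2.6 0.8
  endloop
 endfacet
 facet normal 0.906 0.423 0.025
  outer loop
   vertex 3.6 4.5 4.9
   vertex 4.6 2.6 0.8
   vertex 3.4 5.0 3.7
  endloop
 endfacet
 facet normal -0.143 0.140 -0.980
  outer loop
   vertex 0.6 4.8 1.7
   vertex 4.6 2.6 0.8
   vertex 0.3 1.0 1.2
  endloop
 endfacet
 facet normal -0.353 0.842 0.409
  outer loop
   vertex 0.6 4.8 1.7
   vertex 3.6 4.5 4.9
   vertex 3.4 5.0 3.7
  endloop
 endfacet
 facet normal 0.835 0.541 -0.102
  outer loop
   vertex 3.3 4.7 1.3
   vertex 3.4 5.0 3.7
   vertex 4.6 2.6 0.8
  endloop
 endfacet
 facet normal -0.140 0.147 -0.979
  outer loop
   vertex 3.3 4.7 1.3
   vertex 4.6 2.6 0.8
   vertex 0.6 4.8 1.7
  endloop
 endfacet
 facet normal 0.018 0.992 -0.125
  outer loop
   vertex 3.3 4.7 1.3
   vertex 0.6 4.8 1.7
   vertex 3.4 5.0 3.7
  endloop
 endfacet
 facet normal -0.710 -0.071 0.700
  outer loop
   vertex 0.8 3.9 2.0
   vertex 0.3 1.0 1.2
   vertex 3.6 4.5 4.9
  endloop
 endfacet
 facet normal -0.839 -0.005 0.544
  outer loop
   vertex 0.8 3.9 2.0
   vertex 0.6 4.8 1.7
   vertex 0.3 1.0 1.2
  endloop
 endfacet
 facet normal -0.725 0.068 0.686
  outer loop
   vertex 0.8 3.9 2.0
   vertex 3.6 4.5 4.9
   vertex 0.6 4.8 1.7
  endloop
 endfacet
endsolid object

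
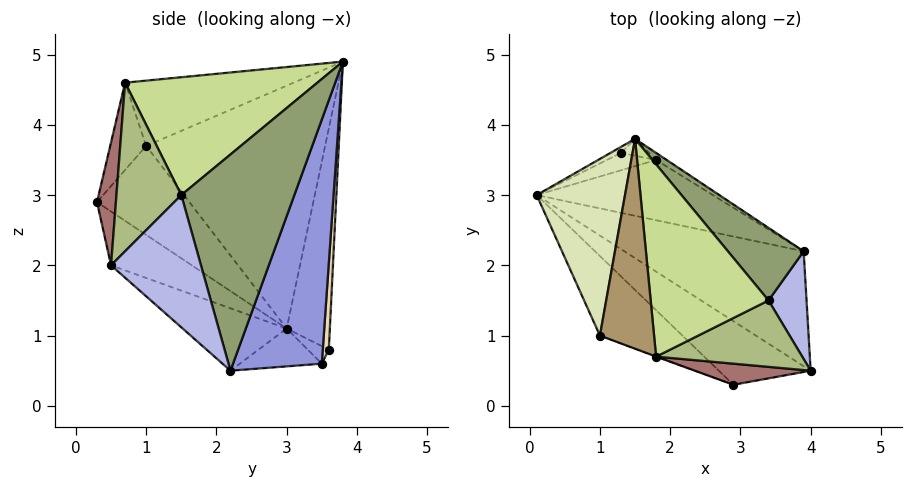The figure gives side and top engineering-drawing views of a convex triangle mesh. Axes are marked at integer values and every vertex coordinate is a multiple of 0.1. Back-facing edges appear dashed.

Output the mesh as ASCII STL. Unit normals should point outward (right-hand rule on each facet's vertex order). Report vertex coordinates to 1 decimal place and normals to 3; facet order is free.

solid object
 facet normal -0.250 -0.649 -0.719
  outer loop
   vertex 3.9 2.2 0.5
   vertex 4.0 0.5 2.0
   vertex 0.1 3.0 1.1
  endloop
 endfacet
 facet normal -0.203 -0.255 -0.945
  outer loop
   vertex 1.8 3.5 0.6
   vertex 3.9 2.2 0.5
   vertex 0.1 3.0 1.1
  endloop
 endfacet
 facet normal 0.525 0.851 -0.023
  outer loop
   vertex 1.8 3.5 0.6
   vertex 1.5 3.8 4.9
   vertex 3.9 2.2 0.5
  endloop
 endfacet
 facet normal 0.920 0.288 0.265
  outer loop
   vertex 3.4 1.5 3.0
   vertex 4.0 0.5 2.0
   vertex 3.9 2.2 0.5
  endloop
 endfacet
 facet normal 0.842 0.452 0.295
  outer loop
   vertex 3.4 1.5 3.0
   vertex 3.9 2.2 0.5
   vertex 1.5 3.8 4.9
  endloop
 endfacet
 facet normal 0.741 -0.198 0.642
  outer loop
   vertex 3.4 1.5 3.0
   vertex 1.8 0.7 4.6
   vertex 4.0 0.5 2.0
  endloop
 endfacet
 facet normal 0.707 0.000 0.707
  outer loop
   vertex 3.4 1.5 3.0
   vertex 1.5 3.8 4.9
   vertex 1.8 0.7 4.6
  endloop
 endfacet
 facet normal -0.940 0.021 0.342
  outer loop
   vertex 1.0 1.0 3.7
   vertex 1.5 3.8 4.9
   vertex 0.1 3.0 1.1
  endloop
 endfacet
 facet normal -0.762 -0.135 0.633
  outer loop
   vertex 1.0 1.0 3.7
   vertex 1.8 0.7 4.6
   vertex 1.5 3.8 4.9
  endloop
 endfacet
 facet normal -0.451 0.892 -0.021
  outer loop
   vertex 1.3 3.6 0.8
   vertex 0.1 3.0 1.1
   vertex 1.5 3.8 4.9
  endloop
 endfacet
 facet normal -0.330 0.198 -0.923
  outer loop
   vertex 1.3 3.6 0.8
   vertex 1.8 3.5 0.6
   vertex 0.1 3.0 1.1
  endloop
 endfacet
 facet normal 0.174 0.983 -0.056
  outer loop
   vertex 1.3 3.6 0.8
   vertex 1.5 3.8 4.9
   vertex 1.8 3.5 0.6
  endloop
 endfacet
 facet normal 0.537 -0.675 0.506
  outer loop
   vertex 2.9 0.3 2.9
   vertex 4.0 0.5 2.0
   vertex 1.8 0.7 4.6
  endloop
 endfacet
 facet normal -0.347 -0.938 -0.004
  outer loop
   vertex 2.9 0.3 2.9
   vertex 1.8 0.7 4.6
   vertex 1.0 1.0 3.7
  endloop
 endfacet
 facet normal -0.340 -0.740 -0.580
  outer loop
   vertex 2.9 0.3 2.9
   vertex 0.1 3.0 1.1
   vertex 4.0 0.5 2.0
  endloop
 endfacet
 facet normal -0.466 -0.772 -0.432
  outer loop
   vertex 2.9 0.3 2.9
   vertex 1.0 1.0 3.7
   vertex 0.1 3.0 1.1
  endloop
 endfacet
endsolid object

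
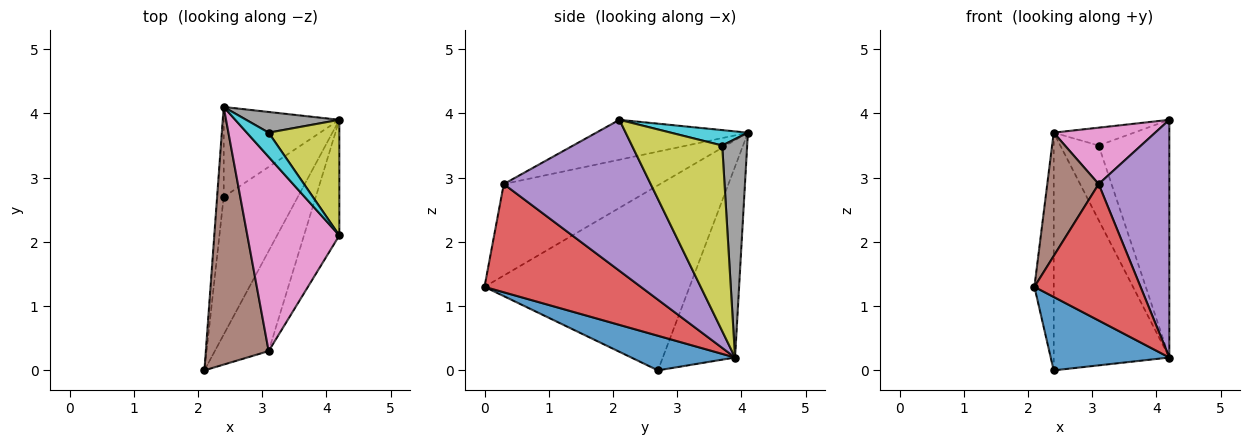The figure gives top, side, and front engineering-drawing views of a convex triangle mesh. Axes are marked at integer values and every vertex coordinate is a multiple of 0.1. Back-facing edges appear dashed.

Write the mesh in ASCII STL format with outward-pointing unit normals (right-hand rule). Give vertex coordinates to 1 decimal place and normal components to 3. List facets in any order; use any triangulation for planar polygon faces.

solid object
 facet normal 0.381 -0.435 -0.816
  outer loop
   vertex 2.4 2.7 0.0
   vertex 4.2 3.9 0.2
   vertex 2.1 0.0 1.3
  endloop
 endfacet
 facet normal -0.995 0.094 -0.035
  outer loop
   vertex 2.4 2.7 0.0
   vertex 2.1 0.0 1.3
   vertex 2.4 4.1 3.7
  endloop
 endfacet
 facet normal -0.504 0.808 -0.306
  outer loop
   vertex 2.4 2.7 0.0
   vertex 2.4 4.1 3.7
   vertex 4.2 3.9 0.2
  endloop
 endfacet
 facet normal 0.765 -0.519 -0.381
  outer loop
   vertex 3.1 0.3 2.9
   vertex 2.1 0.0 1.3
   vertex 4.2 3.9 0.2
  endloop
 endfacet
 facet normal 0.882 -0.424 -0.206
  outer loop
   vertex 3.1 0.3 2.9
   vertex 4.2 3.9 0.2
   vertex 4.2 2.1 3.9
  endloop
 endfacet
 facet normal -0.796 -0.262 0.546
  outer loop
   vertex 3.1 0.3 2.9
   vertex 2.4 4.1 3.7
   vertex 2.1 0.0 1.3
  endloop
 endfacet
 facet normal -0.385 -0.257 0.886
  outer loop
   vertex 3.1 0.3 2.9
   vertex 4.2 2.1 3.9
   vertex 2.4 4.1 3.7
  endloop
 endfacet
 facet normal 0.531 0.816 0.227
  outer loop
   vertex 3.1 3.7 3.5
   vertex 4.2 3.9 0.2
   vertex 2.4 4.1 3.7
  endloop
 endfacet
 facet normal 0.754 0.590 0.287
  outer loop
   vertex 3.1 3.7 3.5
   vertex 4.2 2.1 3.9
   vertex 4.2 3.9 0.2
  endloop
 endfacet
 facet normal 0.494 0.515 0.700
  outer loop
   vertex 3.1 3.7 3.5
   vertex 2.4 4.1 3.7
   vertex 4.2 2.1 3.9
  endloop
 endfacet
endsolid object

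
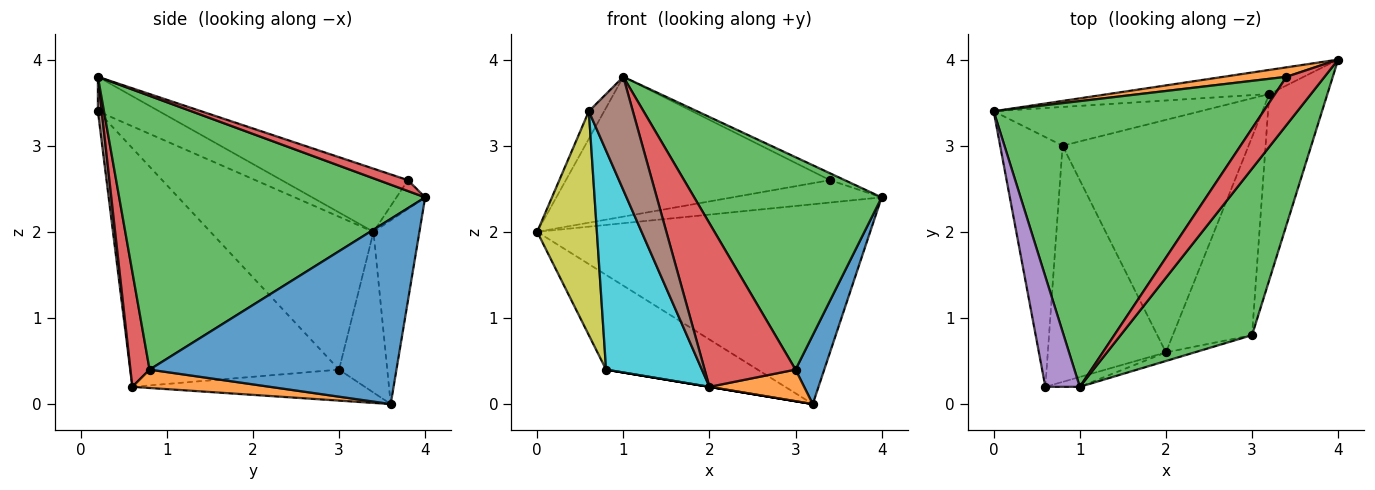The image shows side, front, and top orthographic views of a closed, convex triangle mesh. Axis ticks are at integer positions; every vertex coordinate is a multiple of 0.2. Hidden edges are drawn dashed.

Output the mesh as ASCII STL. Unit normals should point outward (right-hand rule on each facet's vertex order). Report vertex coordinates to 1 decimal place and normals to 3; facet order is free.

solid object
 facet normal -0.136 0.984 -0.119
  outer loop
   vertex 3.2 3.6 0.0
   vertex 0.0 3.4 2.0
   vertex 4.0 4.0 2.4
  endloop
 endfacet
 facet normal -0.174 0.907 0.384
  outer loop
   vertex 3.4 3.8 2.6
   vertex 4.0 4.0 2.4
   vertex 0.0 3.4 2.0
  endloop
 endfacet
 facet normal -0.206 0.430 0.879
  outer loop
   vertex 3.4 3.8 2.6
   vertex 0.0 3.4 2.0
   vertex 1.0 0.2 3.8
  endloop
 endfacet
 facet normal 0.272 0.136 0.953
  outer loop
   vertex 3.4 3.8 2.6
   vertex 1.0 0.2 3.8
   vertex 4.0 4.0 2.4
  endloop
 endfacet
 facet normal -0.696 0.174 0.696
  outer loop
   vertex 0.6 0.2 3.4
   vertex 1.0 0.2 3.8
   vertex 0.0 3.4 2.0
  endloop
 endfacet
 facet normal 0.086 -0.993 -0.086
  outer loop
   vertex 0.6 0.2 3.4
   vertex 2.0 0.6 0.2
   vertex 1.0 0.2 3.8
  endloop
 endfacet
 facet normal -0.282 0.888 -0.363
  outer loop
   vertex 0.8 3.0 0.4
   vertex 0.0 3.4 2.0
   vertex 3.2 3.6 0.0
  endloop
 endfacet
 facet normal -0.164 0.000 -0.986
  outer loop
   vertex 0.8 3.0 0.4
   vertex 3.2 3.6 0.0
   vertex 2.0 0.6 0.2
  endloop
 endfacet
 facet normal -0.877 -0.321 -0.358
  outer loop
   vertex 0.8 3.0 0.4
   vertex 0.6 0.2 3.4
   vertex 0.0 3.4 2.0
  endloop
 endfacet
 facet normal -0.829 -0.380 -0.410
  outer loop
   vertex 0.8 3.0 0.4
   vertex 2.0 0.6 0.2
   vertex 0.6 0.2 3.4
  endloop
 endfacet
 facet normal 0.948 -0.110 -0.298
  outer loop
   vertex 3.0 0.8 0.4
   vertex 3.2 3.6 0.0
   vertex 4.0 4.0 2.4
  endloop
 endfacet
 facet normal 0.223 -0.153 -0.963
  outer loop
   vertex 3.0 0.8 0.4
   vertex 2.0 0.6 0.2
   vertex 3.2 3.6 0.0
  endloop
 endfacet
 facet normal 0.789 -0.483 0.379
  outer loop
   vertex 3.0 0.8 0.4
   vertex 4.0 4.0 2.4
   vertex 1.0 0.2 3.8
  endloop
 endfacet
 facet normal 0.206 -0.977 -0.051
  outer loop
   vertex 3.0 0.8 0.4
   vertex 1.0 0.2 3.8
   vertex 2.0 0.6 0.2
  endloop
 endfacet
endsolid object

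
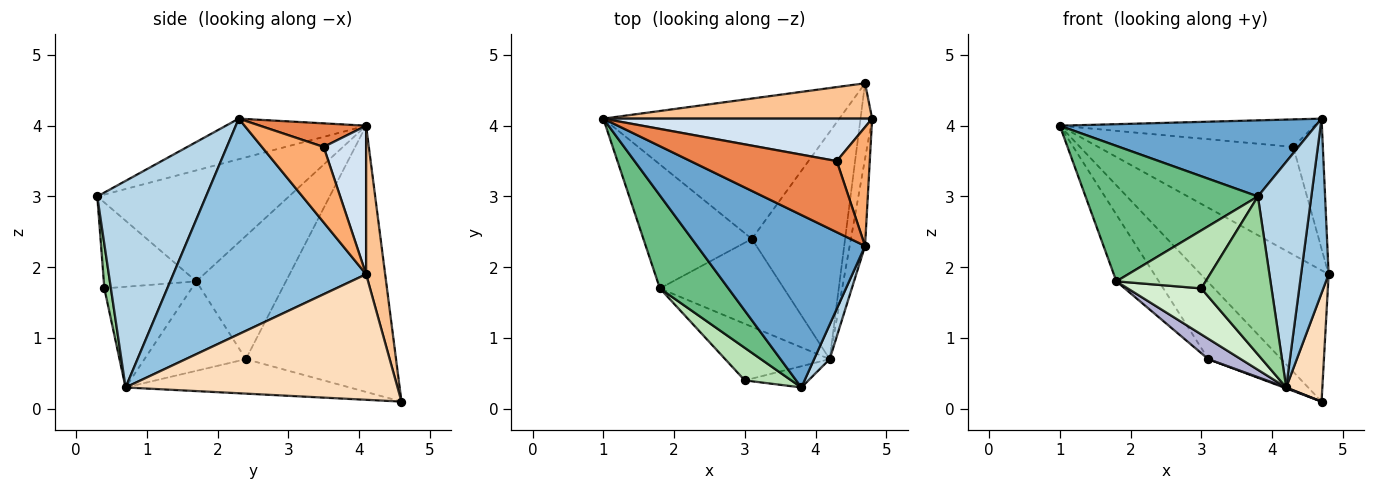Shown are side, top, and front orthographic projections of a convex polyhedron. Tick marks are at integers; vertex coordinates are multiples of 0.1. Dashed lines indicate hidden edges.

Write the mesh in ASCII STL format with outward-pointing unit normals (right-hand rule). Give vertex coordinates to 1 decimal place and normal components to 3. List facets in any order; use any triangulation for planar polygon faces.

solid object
 facet normal -0.216 -0.394 0.893
  outer loop
   vertex 4.7 2.3 4.1
   vertex 1.0 4.1 4.0
   vertex 3.8 0.3 3.0
  endloop
 endfacet
 facet normal 0.987 -0.141 -0.071
  outer loop
   vertex 4.2 0.7 0.3
   vertex 4.8 4.1 1.9
   vertex 4.7 2.3 4.1
  endloop
 endfacet
 facet normal 0.895 -0.440 0.067
  outer loop
   vertex 4.2 0.7 0.3
   vertex 4.7 2.3 4.1
   vertex 3.8 0.3 3.0
  endloop
 endfacet
 facet normal 0.198 0.912 0.359
  outer loop
   vertex 4.3 3.5 3.7
   vertex 4.8 4.1 1.9
   vertex 1.0 4.1 4.0
  endloop
 endfacet
 facet normal 0.149 0.357 0.922
  outer loop
   vertex 4.3 3.5 3.7
   vertex 1.0 4.1 4.0
   vertex 4.7 2.3 4.1
  endloop
 endfacet
 facet normal 0.839 0.402 0.367
  outer loop
   vertex 4.3 3.5 3.7
   vertex 4.7 2.3 4.1
   vertex 4.8 4.1 1.9
  endloop
 endfacet
 facet normal 0.142 0.956 0.258
  outer loop
   vertex 4.7 4.6 0.1
   vertex 1.0 4.1 4.0
   vertex 4.8 4.1 1.9
  endloop
 endfacet
 facet normal 0.987 -0.131 -0.091
  outer loop
   vertex 4.7 4.6 0.1
   vertex 4.8 4.1 1.9
   vertex 4.2 0.7 0.3
  endloop
 endfacet
 facet normal -0.676 -0.608 0.417
  outer loop
   vertex 1.8 1.7 1.8
   vertex 3.8 0.3 3.0
   vertex 1.0 4.1 4.0
  endloop
 endfacet
 facet normal 0.092 -0.987 -0.133
  outer loop
   vertex 3.0 0.4 1.7
   vertex 4.2 0.7 0.3
   vertex 3.8 0.3 3.0
  endloop
 endfacet
 facet normal -0.671 -0.647 0.363
  outer loop
   vertex 3.0 0.4 1.7
   vertex 3.8 0.3 3.0
   vertex 1.8 1.7 1.8
  endloop
 endfacet
 facet normal -0.599 -0.505 -0.622
  outer loop
   vertex 3.0 0.4 1.7
   vertex 1.8 1.7 1.8
   vertex 4.2 0.7 0.3
  endloop
 endfacet
 facet normal -0.347 -0.004 -0.938
  outer loop
   vertex 3.1 2.4 0.7
   vertex 4.7 4.6 0.1
   vertex 4.2 0.7 0.3
  endloop
 endfacet
 facet normal -0.575 -0.185 -0.797
  outer loop
   vertex 3.1 2.4 0.7
   vertex 4.2 0.7 0.3
   vertex 1.8 1.7 1.8
  endloop
 endfacet
 facet normal -0.703 0.341 -0.623
  outer loop
   vertex 3.1 2.4 0.7
   vertex 1.0 4.1 4.0
   vertex 4.7 4.6 0.1
  endloop
 endfacet
 facet normal -0.707 0.335 -0.623
  outer loop
   vertex 3.1 2.4 0.7
   vertex 1.8 1.7 1.8
   vertex 1.0 4.1 4.0
  endloop
 endfacet
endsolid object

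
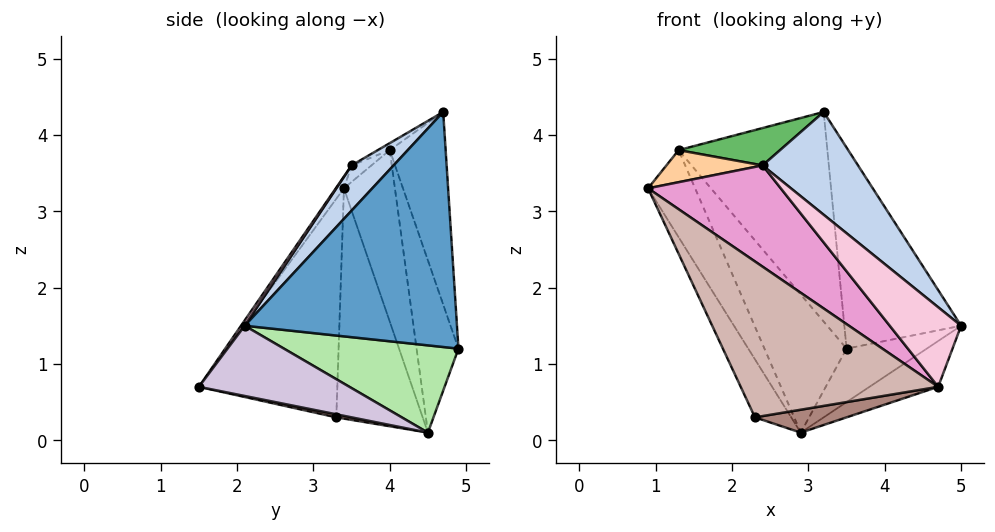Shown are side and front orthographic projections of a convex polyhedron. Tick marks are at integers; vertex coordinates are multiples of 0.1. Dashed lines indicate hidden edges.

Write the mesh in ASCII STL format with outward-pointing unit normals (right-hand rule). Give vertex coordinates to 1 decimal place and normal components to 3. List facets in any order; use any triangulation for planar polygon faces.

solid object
 facet normal 0.870 0.479 0.115
  outer loop
   vertex 3.2 4.7 4.3
   vertex 5.0 2.1 1.5
   vertex 3.5 4.9 1.2
  endloop
 endfacet
 facet normal 0.270 -0.613 0.743
  outer loop
   vertex 2.4 3.5 3.6
   vertex 5.0 2.1 1.5
   vertex 3.2 4.7 4.3
  endloop
 endfacet
 facet normal -0.352 0.936 0.026
  outer loop
   vertex 1.3 4.0 3.8
   vertex 3.2 4.7 4.3
   vertex 3.5 4.9 1.2
  endloop
 endfacet
 facet normal -0.121 -0.587 0.801
  outer loop
   vertex 1.3 4.0 3.8
   vertex 0.9 3.4 3.3
   vertex 2.4 3.5 3.6
  endloop
 endfacet
 facet normal -0.056 -0.475 0.878
  outer loop
   vertex 1.3 4.0 3.8
   vertex 2.4 3.5 3.6
   vertex 3.2 4.7 4.3
  endloop
 endfacet
 facet normal 0.763 0.350 -0.543
  outer loop
   vertex 2.9 4.5 0.1
   vertex 3.5 4.9 1.2
   vertex 5.0 2.1 1.5
  endloop
 endfacet
 facet normal -0.843 0.354 -0.405
  outer loop
   vertex 2.9 4.5 0.1
   vertex 2.3 3.3 0.3
   vertex 0.9 3.4 3.3
  endloop
 endfacet
 facet normal -0.717 0.662 -0.221
  outer loop
   vertex 2.9 4.5 0.1
   vertex 0.9 3.4 3.3
   vertex 1.3 4.0 3.8
  endloop
 endfacet
 facet normal -0.453 0.888 -0.076
  outer loop
   vertex 2.9 4.5 0.1
   vertex 1.3 4.0 3.8
   vertex 3.5 4.9 1.2
  endloop
 endfacet
 facet normal 0.762 0.348 -0.547
  outer loop
   vertex 4.7 1.5 0.7
   vertex 2.9 4.5 0.1
   vertex 5.0 2.1 1.5
  endloop
 endfacet
 facet normal 0.030 -0.179 -0.983
  outer loop
   vertex 4.7 1.5 0.7
   vertex 2.3 3.3 0.3
   vertex 2.9 4.5 0.1
  endloop
 endfacet
 facet normal -0.558 -0.796 -0.234
  outer loop
   vertex 4.7 1.5 0.7
   vertex 0.9 3.4 3.3
   vertex 2.3 3.3 0.3
  endloop
 endfacet
 facet normal -0.052 -0.841 0.539
  outer loop
   vertex 4.7 1.5 0.7
   vertex 2.4 3.5 3.6
   vertex 0.9 3.4 3.3
  endloop
 endfacet
 facet normal 0.042 -0.807 0.589
  outer loop
   vertex 4.7 1.5 0.7
   vertex 5.0 2.1 1.5
   vertex 2.4 3.5 3.6
  endloop
 endfacet
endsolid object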